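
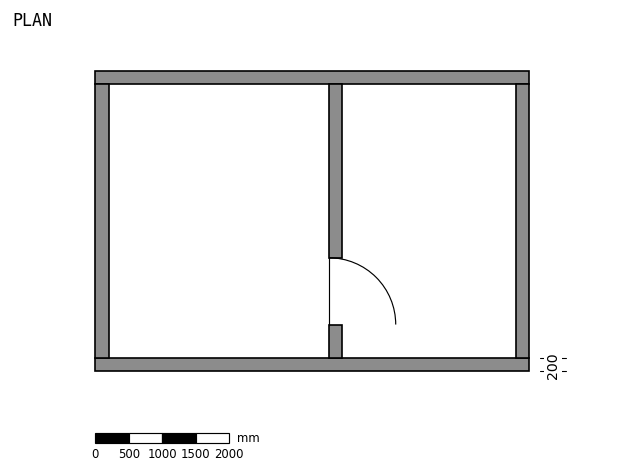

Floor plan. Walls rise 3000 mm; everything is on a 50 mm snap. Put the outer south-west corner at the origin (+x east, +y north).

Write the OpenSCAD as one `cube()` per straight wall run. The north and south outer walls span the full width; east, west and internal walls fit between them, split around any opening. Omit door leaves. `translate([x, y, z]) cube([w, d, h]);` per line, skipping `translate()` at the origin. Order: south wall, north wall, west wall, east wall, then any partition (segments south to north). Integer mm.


cube([6500, 200, 3000]);
translate([0, 4300, 0]) cube([6500, 200, 3000]);
translate([0, 200, 0]) cube([200, 4100, 3000]);
translate([6300, 200, 0]) cube([200, 4100, 3000]);
translate([3500, 200, 0]) cube([200, 500, 3000]);
translate([3500, 1700, 0]) cube([200, 2600, 3000]);


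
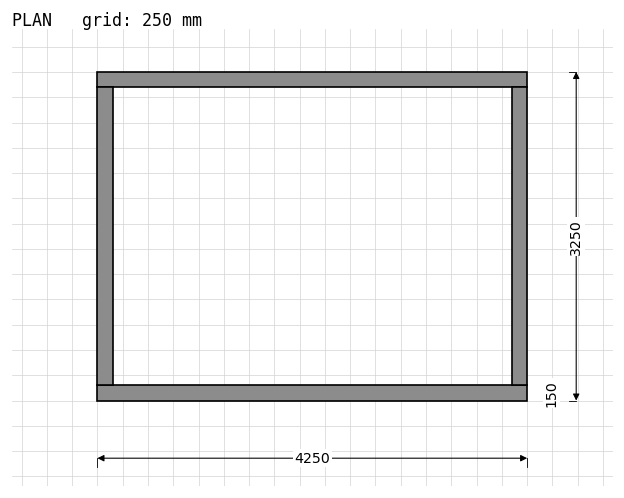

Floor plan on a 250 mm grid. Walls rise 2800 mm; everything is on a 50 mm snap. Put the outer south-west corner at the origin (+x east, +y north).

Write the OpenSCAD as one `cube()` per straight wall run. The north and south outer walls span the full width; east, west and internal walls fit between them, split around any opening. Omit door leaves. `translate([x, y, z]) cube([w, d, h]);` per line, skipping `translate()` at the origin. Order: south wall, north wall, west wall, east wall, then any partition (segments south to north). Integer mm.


cube([4250, 150, 2800]);
translate([0, 3100, 0]) cube([4250, 150, 2800]);
translate([0, 150, 0]) cube([150, 2950, 2800]);
translate([4100, 150, 0]) cube([150, 2950, 2800]);


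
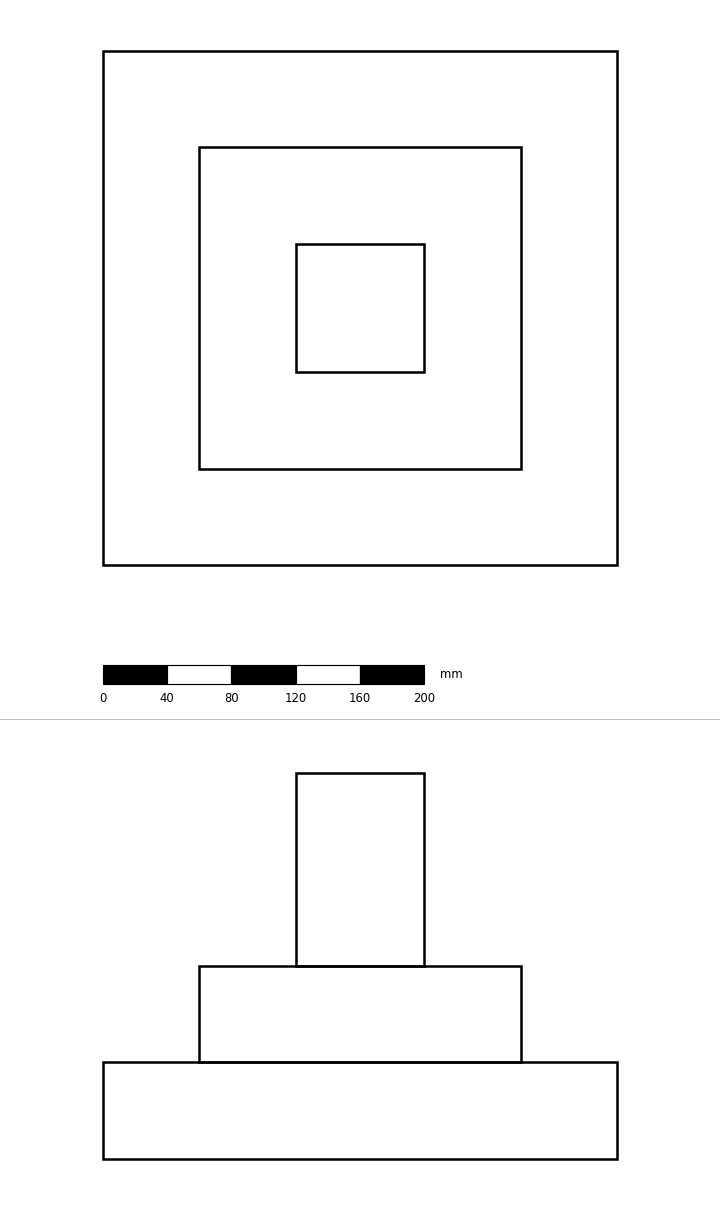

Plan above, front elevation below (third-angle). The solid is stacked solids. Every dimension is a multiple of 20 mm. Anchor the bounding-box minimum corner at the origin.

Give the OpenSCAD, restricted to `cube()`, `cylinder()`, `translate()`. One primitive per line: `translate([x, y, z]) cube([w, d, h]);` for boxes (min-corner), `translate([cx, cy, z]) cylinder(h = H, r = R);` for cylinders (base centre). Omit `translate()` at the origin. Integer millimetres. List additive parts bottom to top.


cube([320, 320, 60]);
translate([60, 60, 60]) cube([200, 200, 60]);
translate([120, 120, 120]) cube([80, 80, 120]);


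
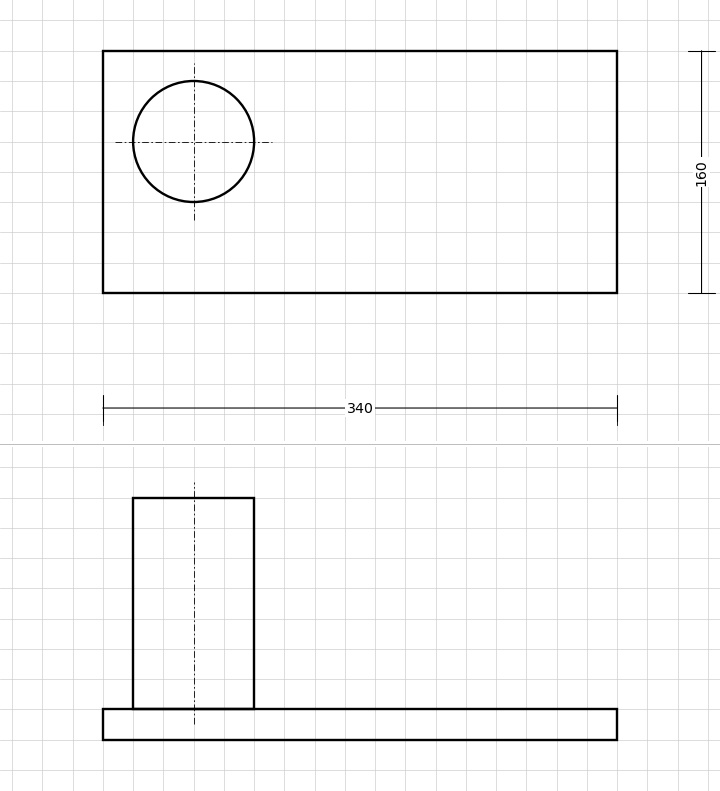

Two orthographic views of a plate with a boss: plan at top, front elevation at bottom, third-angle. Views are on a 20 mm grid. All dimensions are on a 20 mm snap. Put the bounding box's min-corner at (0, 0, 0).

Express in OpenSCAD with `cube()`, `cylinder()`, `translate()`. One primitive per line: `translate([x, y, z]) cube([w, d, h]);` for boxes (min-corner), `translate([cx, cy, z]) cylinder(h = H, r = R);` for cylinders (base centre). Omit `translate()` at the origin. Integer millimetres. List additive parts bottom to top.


cube([340, 160, 20]);
translate([60, 100, 20]) cylinder(h = 140, r = 40);


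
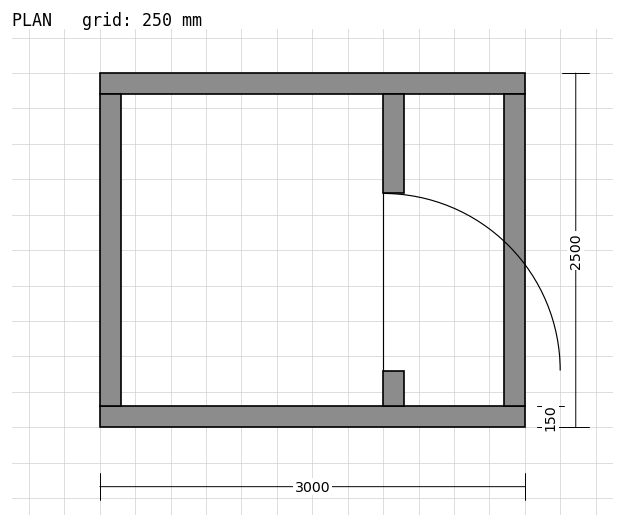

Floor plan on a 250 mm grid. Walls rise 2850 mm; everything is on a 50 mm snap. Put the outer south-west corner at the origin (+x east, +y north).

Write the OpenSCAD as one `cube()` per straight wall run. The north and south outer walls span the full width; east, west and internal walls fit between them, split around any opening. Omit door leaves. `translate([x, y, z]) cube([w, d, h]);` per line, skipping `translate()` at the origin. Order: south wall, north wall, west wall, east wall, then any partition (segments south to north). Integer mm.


cube([3000, 150, 2850]);
translate([0, 2350, 0]) cube([3000, 150, 2850]);
translate([0, 150, 0]) cube([150, 2200, 2850]);
translate([2850, 150, 0]) cube([150, 2200, 2850]);
translate([2000, 150, 0]) cube([150, 250, 2850]);
translate([2000, 1650, 0]) cube([150, 700, 2850]);


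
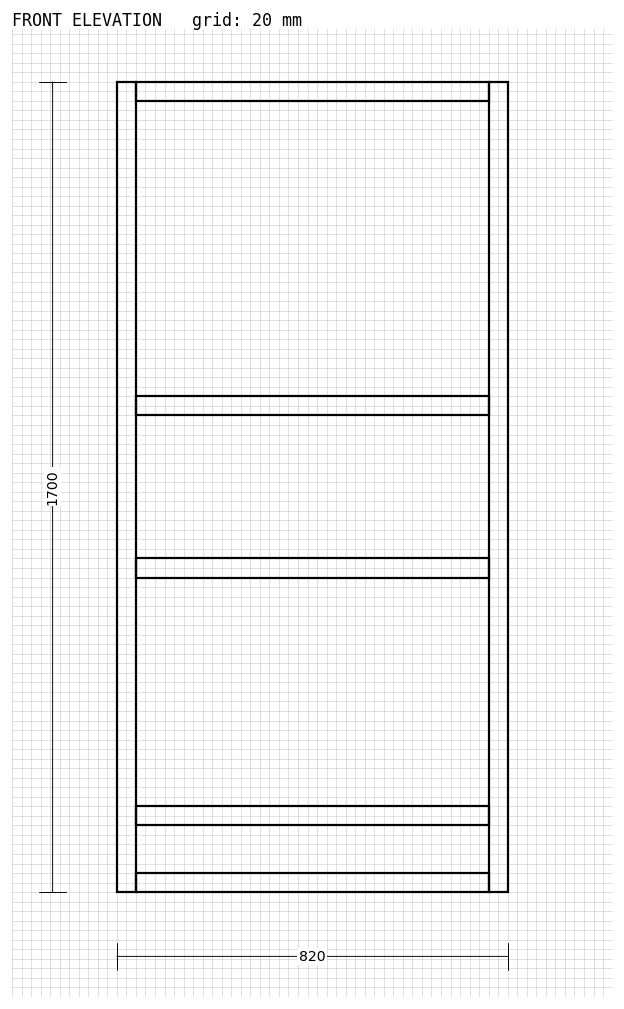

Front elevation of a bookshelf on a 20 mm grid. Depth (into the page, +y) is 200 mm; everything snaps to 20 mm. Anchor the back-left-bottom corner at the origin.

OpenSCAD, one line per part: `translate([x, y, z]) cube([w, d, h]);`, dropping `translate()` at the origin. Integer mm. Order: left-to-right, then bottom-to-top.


cube([40, 200, 1700]);
translate([40, 0, 0]) cube([740, 200, 40]);
translate([40, 0, 140]) cube([740, 200, 40]);
translate([40, 0, 660]) cube([740, 200, 40]);
translate([40, 0, 1000]) cube([740, 200, 40]);
translate([40, 0, 1660]) cube([740, 200, 40]);
translate([780, 0, 0]) cube([40, 200, 1700]);


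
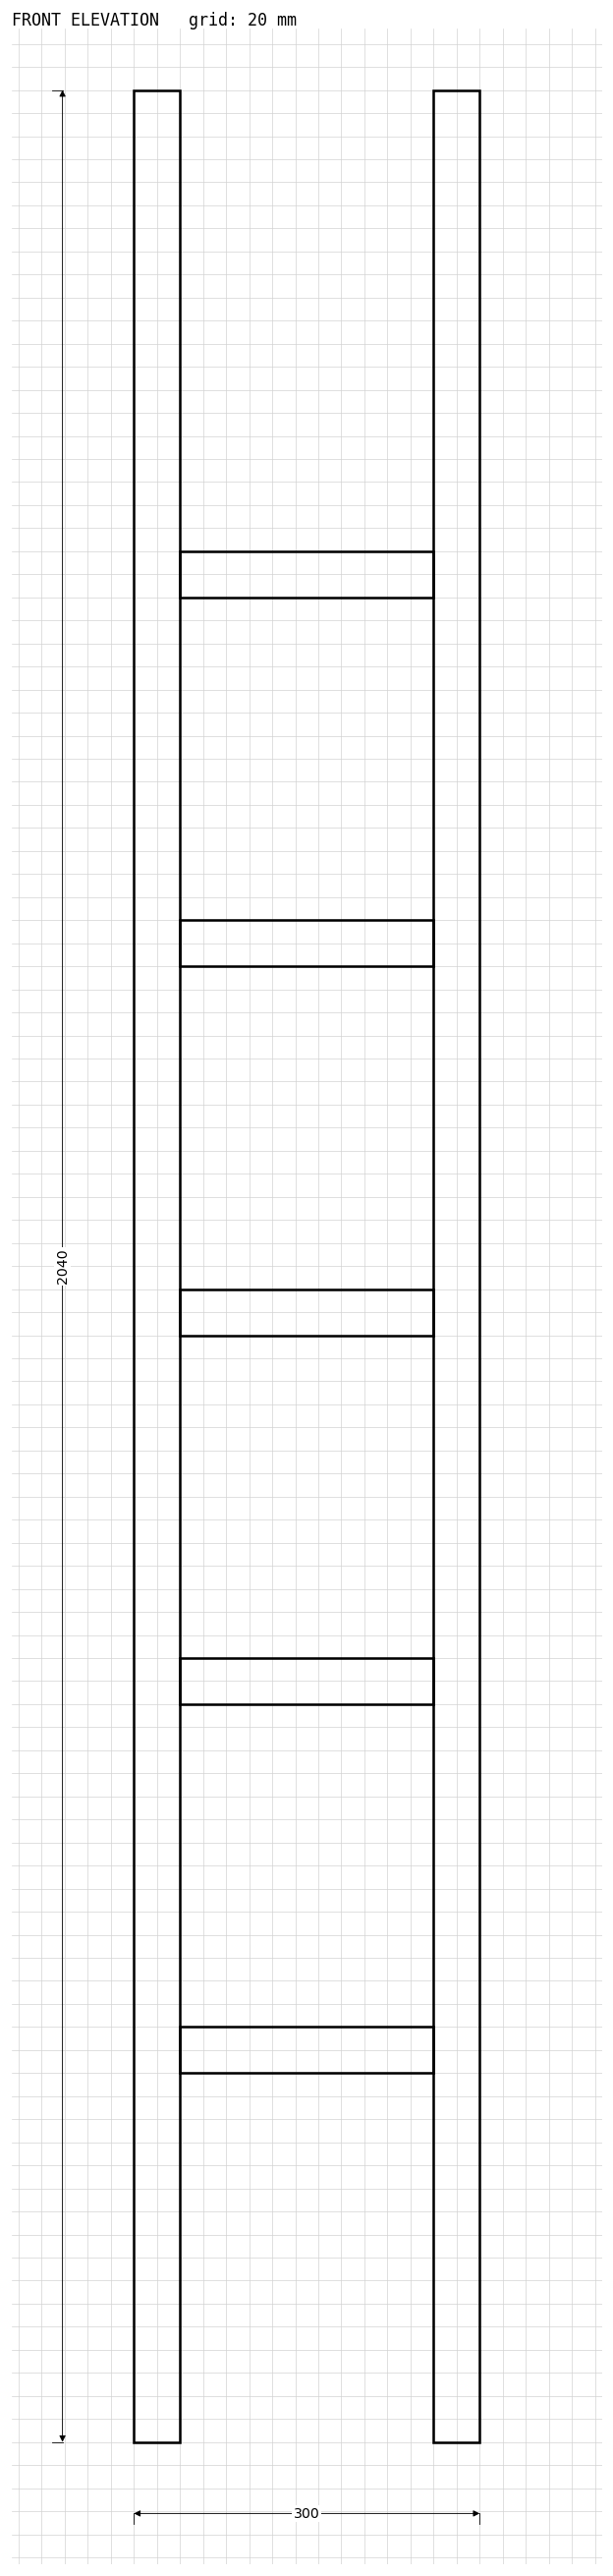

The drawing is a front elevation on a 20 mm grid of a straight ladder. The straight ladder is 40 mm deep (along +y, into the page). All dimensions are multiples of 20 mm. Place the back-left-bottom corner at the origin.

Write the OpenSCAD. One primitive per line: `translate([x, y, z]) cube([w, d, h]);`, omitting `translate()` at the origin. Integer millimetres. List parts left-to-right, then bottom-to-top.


cube([40, 40, 2040]);
translate([40, 0, 320]) cube([220, 40, 40]);
translate([40, 0, 640]) cube([220, 40, 40]);
translate([40, 0, 960]) cube([220, 40, 40]);
translate([40, 0, 1280]) cube([220, 40, 40]);
translate([40, 0, 1600]) cube([220, 40, 40]);
translate([260, 0, 0]) cube([40, 40, 2040]);


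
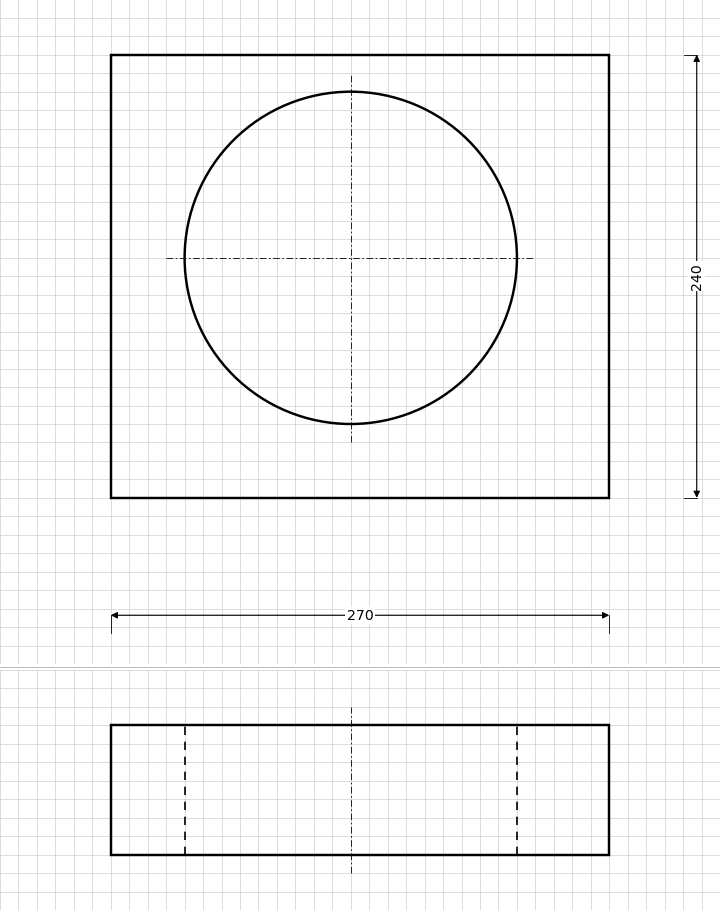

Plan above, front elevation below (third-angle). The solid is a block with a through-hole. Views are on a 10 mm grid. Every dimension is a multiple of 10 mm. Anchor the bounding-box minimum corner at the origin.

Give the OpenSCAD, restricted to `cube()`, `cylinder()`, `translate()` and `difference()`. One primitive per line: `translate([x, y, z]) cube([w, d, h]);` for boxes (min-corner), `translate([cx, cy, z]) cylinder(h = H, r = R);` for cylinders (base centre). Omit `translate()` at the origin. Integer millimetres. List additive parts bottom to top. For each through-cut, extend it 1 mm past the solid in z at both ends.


difference() {
  cube([270, 240, 70]);
  translate([130, 130, -1]) cylinder(h = 72, r = 90);
}


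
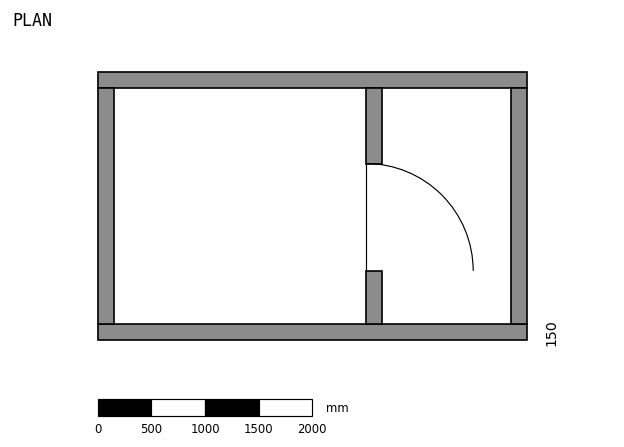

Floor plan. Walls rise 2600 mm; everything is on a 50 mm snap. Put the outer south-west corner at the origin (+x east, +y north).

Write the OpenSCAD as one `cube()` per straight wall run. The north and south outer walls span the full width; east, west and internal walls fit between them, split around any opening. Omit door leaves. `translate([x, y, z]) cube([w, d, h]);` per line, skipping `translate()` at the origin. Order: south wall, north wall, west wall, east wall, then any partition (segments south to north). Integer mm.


cube([4000, 150, 2600]);
translate([0, 2350, 0]) cube([4000, 150, 2600]);
translate([0, 150, 0]) cube([150, 2200, 2600]);
translate([3850, 150, 0]) cube([150, 2200, 2600]);
translate([2500, 150, 0]) cube([150, 500, 2600]);
translate([2500, 1650, 0]) cube([150, 700, 2600]);


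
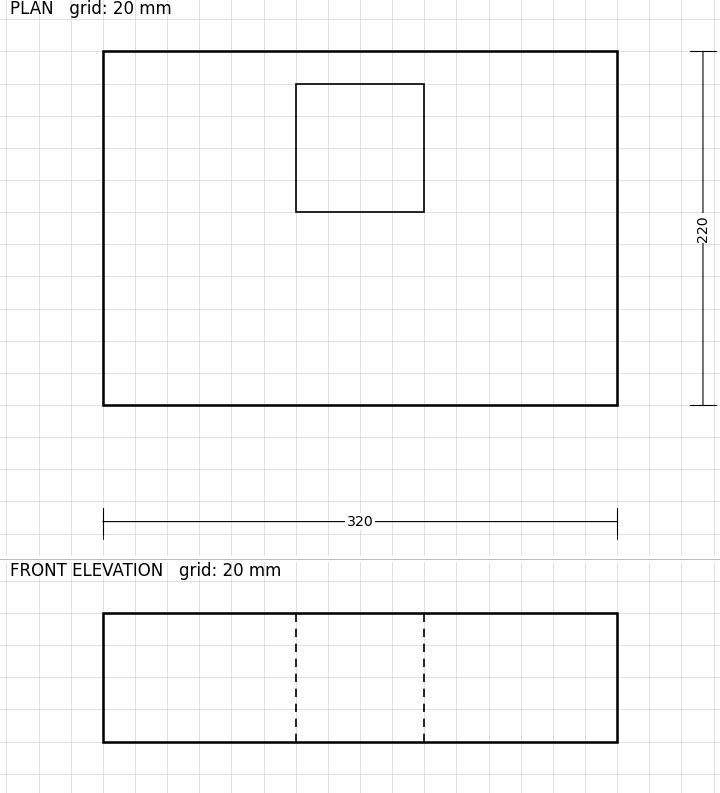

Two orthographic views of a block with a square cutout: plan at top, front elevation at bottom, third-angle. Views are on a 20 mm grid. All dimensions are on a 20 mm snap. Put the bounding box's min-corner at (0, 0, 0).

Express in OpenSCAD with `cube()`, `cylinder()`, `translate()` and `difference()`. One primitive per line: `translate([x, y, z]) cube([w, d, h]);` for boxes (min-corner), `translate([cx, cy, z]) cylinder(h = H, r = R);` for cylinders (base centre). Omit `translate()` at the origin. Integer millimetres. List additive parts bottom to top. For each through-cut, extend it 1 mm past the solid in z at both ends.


difference() {
  cube([320, 220, 80]);
  translate([120, 120, -1]) cube([80, 80, 82]);
}


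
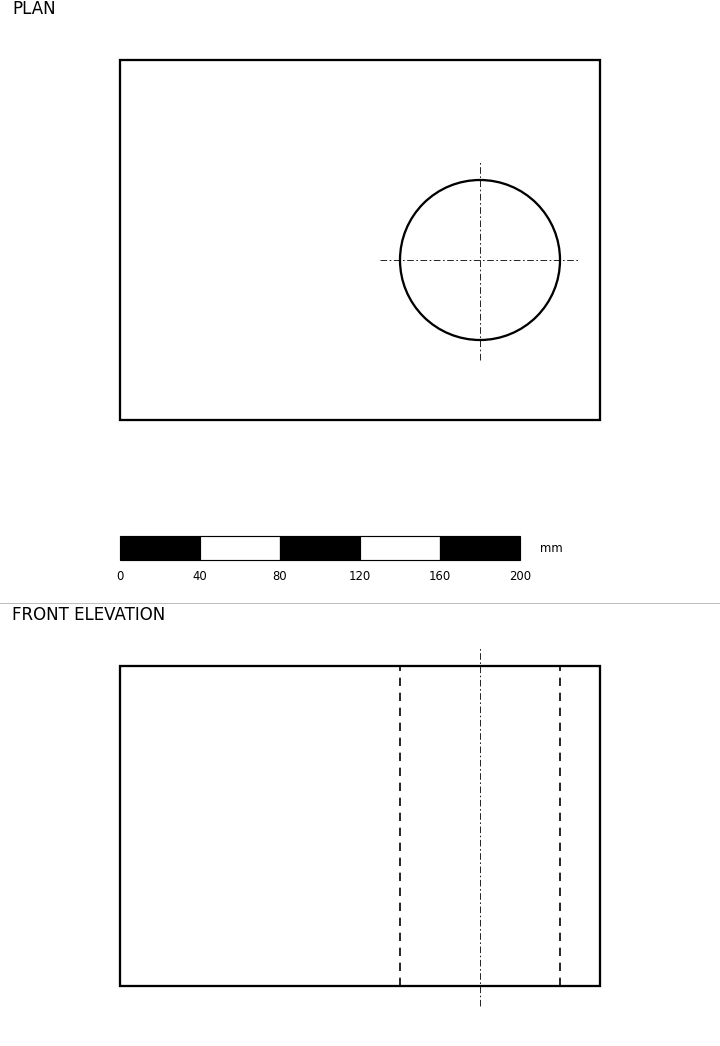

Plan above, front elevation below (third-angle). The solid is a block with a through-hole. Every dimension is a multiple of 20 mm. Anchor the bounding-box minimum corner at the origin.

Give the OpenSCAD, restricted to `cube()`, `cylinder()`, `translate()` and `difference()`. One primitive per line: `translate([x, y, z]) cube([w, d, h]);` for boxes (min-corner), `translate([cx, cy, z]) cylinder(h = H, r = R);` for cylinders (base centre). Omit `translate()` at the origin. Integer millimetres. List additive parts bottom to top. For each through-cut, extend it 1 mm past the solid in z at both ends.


difference() {
  cube([240, 180, 160]);
  translate([180, 80, -1]) cylinder(h = 162, r = 40);
}


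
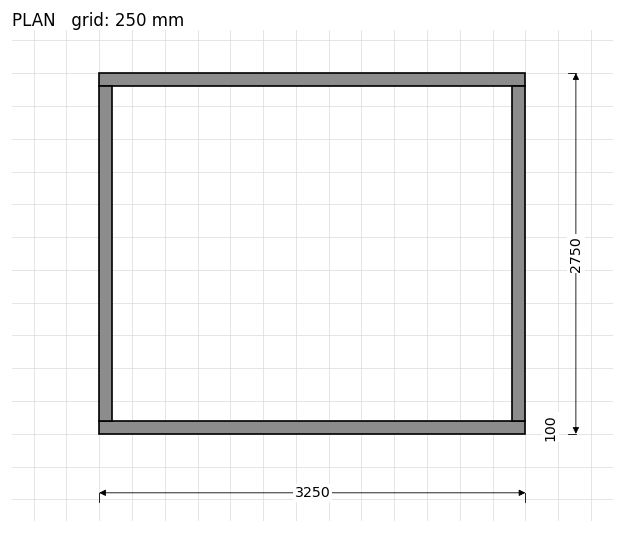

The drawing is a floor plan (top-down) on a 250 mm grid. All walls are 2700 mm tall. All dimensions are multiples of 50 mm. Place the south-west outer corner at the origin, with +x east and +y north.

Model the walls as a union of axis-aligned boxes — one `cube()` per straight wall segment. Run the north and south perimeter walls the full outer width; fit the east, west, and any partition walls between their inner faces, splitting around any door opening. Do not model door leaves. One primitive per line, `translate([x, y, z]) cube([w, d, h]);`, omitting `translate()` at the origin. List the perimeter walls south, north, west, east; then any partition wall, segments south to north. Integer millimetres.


cube([3250, 100, 2700]);
translate([0, 2650, 0]) cube([3250, 100, 2700]);
translate([0, 100, 0]) cube([100, 2550, 2700]);
translate([3150, 100, 0]) cube([100, 2550, 2700]);


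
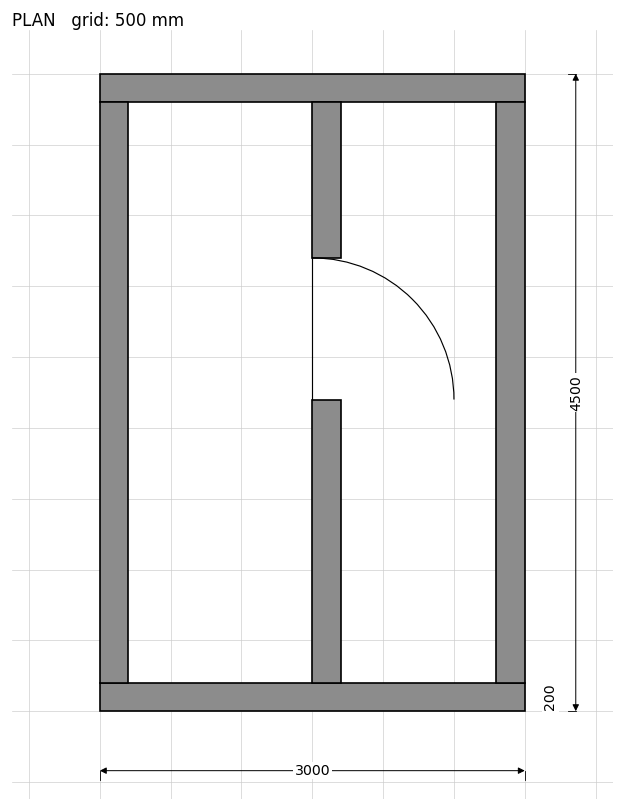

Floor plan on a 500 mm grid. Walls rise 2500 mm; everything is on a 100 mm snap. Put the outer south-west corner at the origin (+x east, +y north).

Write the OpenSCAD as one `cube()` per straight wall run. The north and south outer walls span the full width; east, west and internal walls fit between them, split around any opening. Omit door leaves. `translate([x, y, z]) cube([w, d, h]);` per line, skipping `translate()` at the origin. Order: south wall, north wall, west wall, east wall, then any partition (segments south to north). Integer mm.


cube([3000, 200, 2500]);
translate([0, 4300, 0]) cube([3000, 200, 2500]);
translate([0, 200, 0]) cube([200, 4100, 2500]);
translate([2800, 200, 0]) cube([200, 4100, 2500]);
translate([1500, 200, 0]) cube([200, 2000, 2500]);
translate([1500, 3200, 0]) cube([200, 1100, 2500]);


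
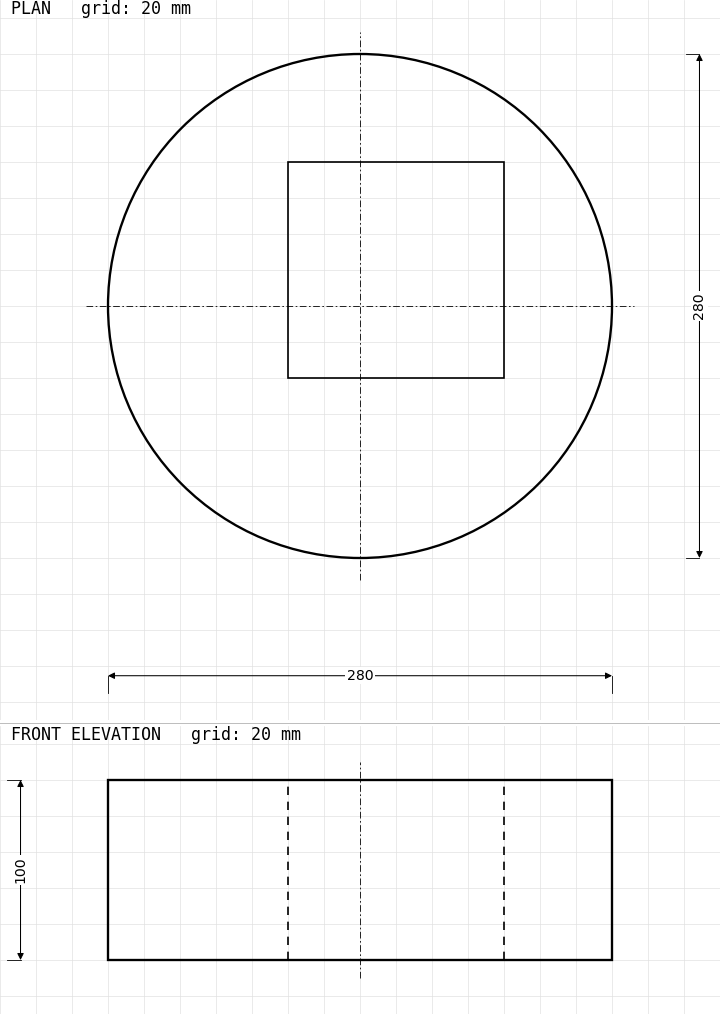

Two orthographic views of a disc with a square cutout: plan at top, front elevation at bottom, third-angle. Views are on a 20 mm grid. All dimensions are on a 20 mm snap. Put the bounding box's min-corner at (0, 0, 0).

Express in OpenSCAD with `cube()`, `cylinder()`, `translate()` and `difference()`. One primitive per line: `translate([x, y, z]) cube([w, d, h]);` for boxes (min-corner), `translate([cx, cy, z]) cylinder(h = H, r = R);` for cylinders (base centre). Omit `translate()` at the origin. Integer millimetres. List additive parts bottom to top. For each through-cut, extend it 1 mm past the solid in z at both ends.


difference() {
  translate([140, 140, 0]) cylinder(h = 100, r = 140);
  translate([100, 100, -1]) cube([120, 120, 102]);
}


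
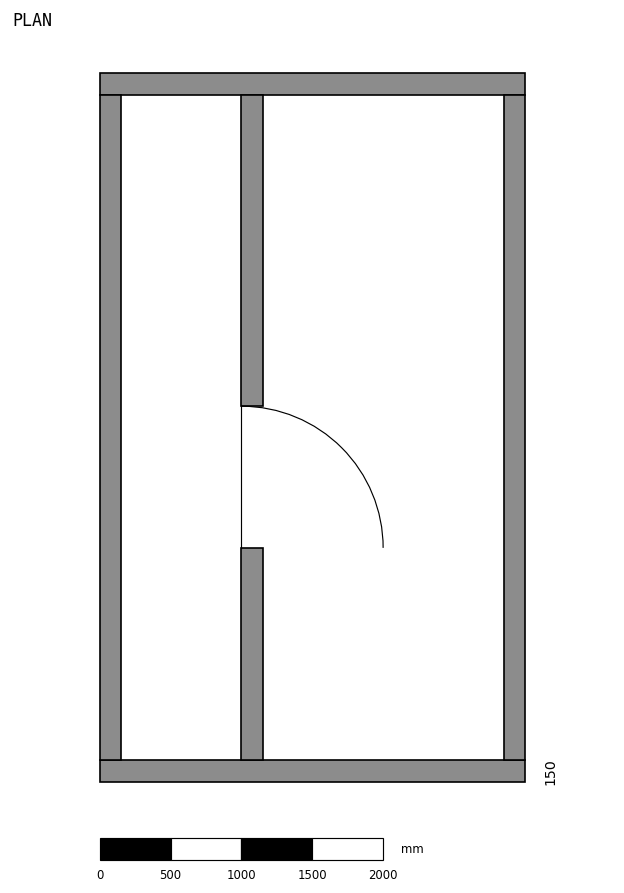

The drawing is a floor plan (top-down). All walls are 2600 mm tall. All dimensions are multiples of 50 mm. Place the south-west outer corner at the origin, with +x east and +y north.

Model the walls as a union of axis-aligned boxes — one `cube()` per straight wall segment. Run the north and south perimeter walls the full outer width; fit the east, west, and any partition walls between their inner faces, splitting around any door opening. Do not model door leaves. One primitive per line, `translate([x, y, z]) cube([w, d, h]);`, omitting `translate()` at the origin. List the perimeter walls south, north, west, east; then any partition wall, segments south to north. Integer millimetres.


cube([3000, 150, 2600]);
translate([0, 4850, 0]) cube([3000, 150, 2600]);
translate([0, 150, 0]) cube([150, 4700, 2600]);
translate([2850, 150, 0]) cube([150, 4700, 2600]);
translate([1000, 150, 0]) cube([150, 1500, 2600]);
translate([1000, 2650, 0]) cube([150, 2200, 2600]);


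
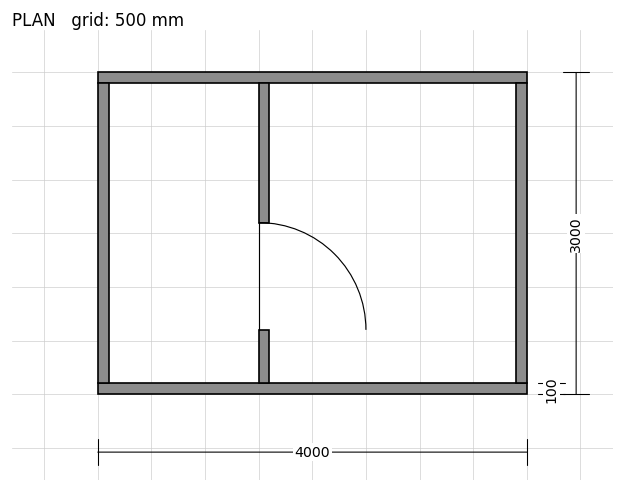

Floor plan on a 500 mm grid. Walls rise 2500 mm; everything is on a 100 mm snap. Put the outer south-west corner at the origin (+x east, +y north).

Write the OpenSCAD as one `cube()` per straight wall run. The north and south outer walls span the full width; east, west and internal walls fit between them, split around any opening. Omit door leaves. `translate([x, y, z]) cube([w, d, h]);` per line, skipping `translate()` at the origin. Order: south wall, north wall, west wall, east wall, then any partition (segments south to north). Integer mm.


cube([4000, 100, 2500]);
translate([0, 2900, 0]) cube([4000, 100, 2500]);
translate([0, 100, 0]) cube([100, 2800, 2500]);
translate([3900, 100, 0]) cube([100, 2800, 2500]);
translate([1500, 100, 0]) cube([100, 500, 2500]);
translate([1500, 1600, 0]) cube([100, 1300, 2500]);


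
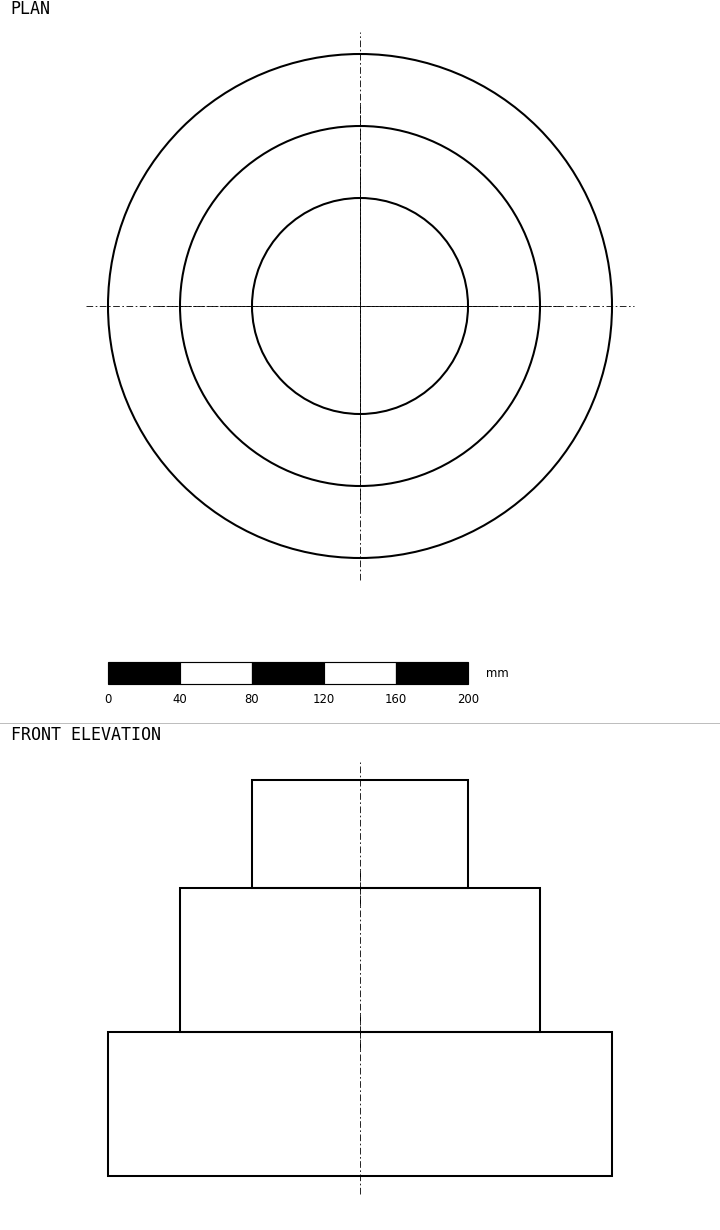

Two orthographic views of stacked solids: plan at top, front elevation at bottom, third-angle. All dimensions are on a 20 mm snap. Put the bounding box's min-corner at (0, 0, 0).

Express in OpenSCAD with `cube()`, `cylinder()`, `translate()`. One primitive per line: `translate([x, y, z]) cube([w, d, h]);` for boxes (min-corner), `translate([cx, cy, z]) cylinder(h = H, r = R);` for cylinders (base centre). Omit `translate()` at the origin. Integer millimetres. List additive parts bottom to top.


translate([140, 140, 0]) cylinder(h = 80, r = 140);
translate([140, 140, 80]) cylinder(h = 80, r = 100);
translate([140, 140, 160]) cylinder(h = 60, r = 60);


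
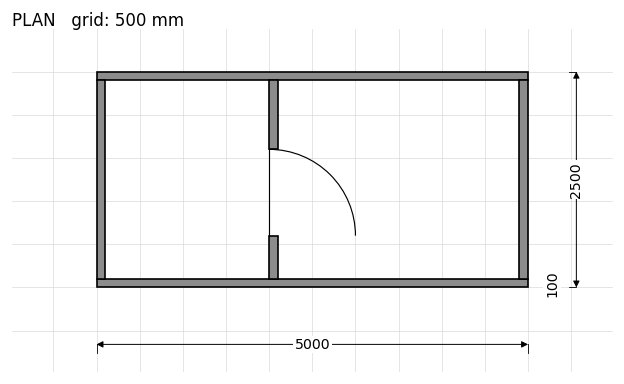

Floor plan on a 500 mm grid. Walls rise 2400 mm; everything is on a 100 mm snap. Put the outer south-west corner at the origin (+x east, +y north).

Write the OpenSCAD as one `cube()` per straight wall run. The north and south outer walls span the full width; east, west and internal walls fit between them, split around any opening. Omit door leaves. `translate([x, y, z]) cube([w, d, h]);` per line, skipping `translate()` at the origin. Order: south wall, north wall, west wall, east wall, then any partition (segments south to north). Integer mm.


cube([5000, 100, 2400]);
translate([0, 2400, 0]) cube([5000, 100, 2400]);
translate([0, 100, 0]) cube([100, 2300, 2400]);
translate([4900, 100, 0]) cube([100, 2300, 2400]);
translate([2000, 100, 0]) cube([100, 500, 2400]);
translate([2000, 1600, 0]) cube([100, 800, 2400]);


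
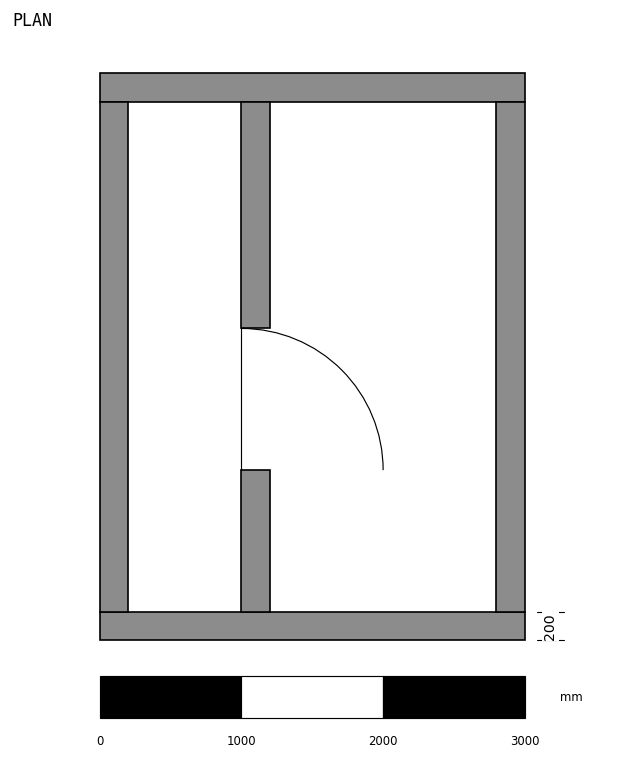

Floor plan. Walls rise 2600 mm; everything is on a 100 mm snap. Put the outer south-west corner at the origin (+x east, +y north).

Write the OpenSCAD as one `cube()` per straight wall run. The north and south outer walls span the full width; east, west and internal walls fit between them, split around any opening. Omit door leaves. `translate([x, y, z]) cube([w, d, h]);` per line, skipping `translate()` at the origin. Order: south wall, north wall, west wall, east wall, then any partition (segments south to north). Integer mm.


cube([3000, 200, 2600]);
translate([0, 3800, 0]) cube([3000, 200, 2600]);
translate([0, 200, 0]) cube([200, 3600, 2600]);
translate([2800, 200, 0]) cube([200, 3600, 2600]);
translate([1000, 200, 0]) cube([200, 1000, 2600]);
translate([1000, 2200, 0]) cube([200, 1600, 2600]);


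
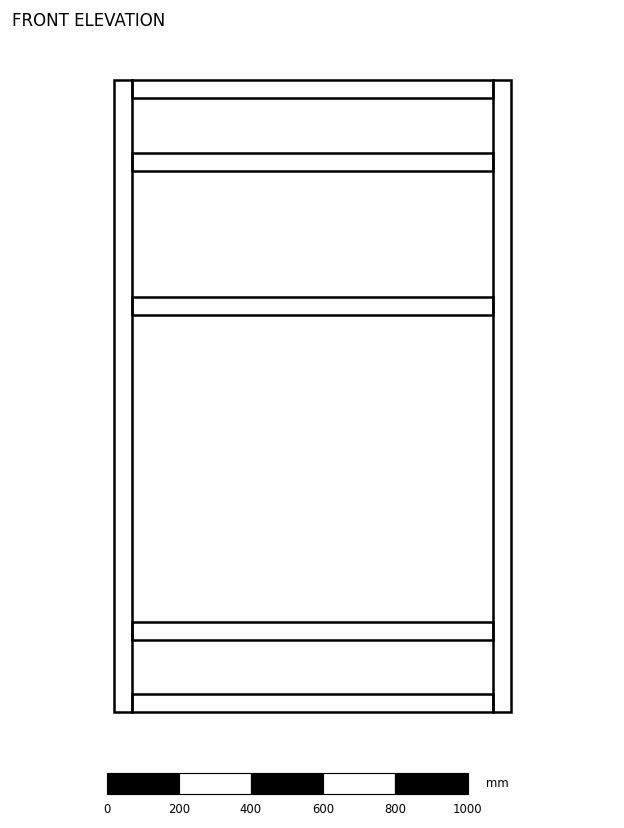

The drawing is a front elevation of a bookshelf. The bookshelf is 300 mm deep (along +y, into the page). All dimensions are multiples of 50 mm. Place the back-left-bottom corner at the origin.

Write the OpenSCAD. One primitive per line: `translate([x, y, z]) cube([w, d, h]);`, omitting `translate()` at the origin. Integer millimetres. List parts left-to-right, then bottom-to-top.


cube([50, 300, 1750]);
translate([50, 0, 0]) cube([1000, 300, 50]);
translate([50, 0, 200]) cube([1000, 300, 50]);
translate([50, 0, 1100]) cube([1000, 300, 50]);
translate([50, 0, 1500]) cube([1000, 300, 50]);
translate([50, 0, 1700]) cube([1000, 300, 50]);
translate([1050, 0, 0]) cube([50, 300, 1750]);


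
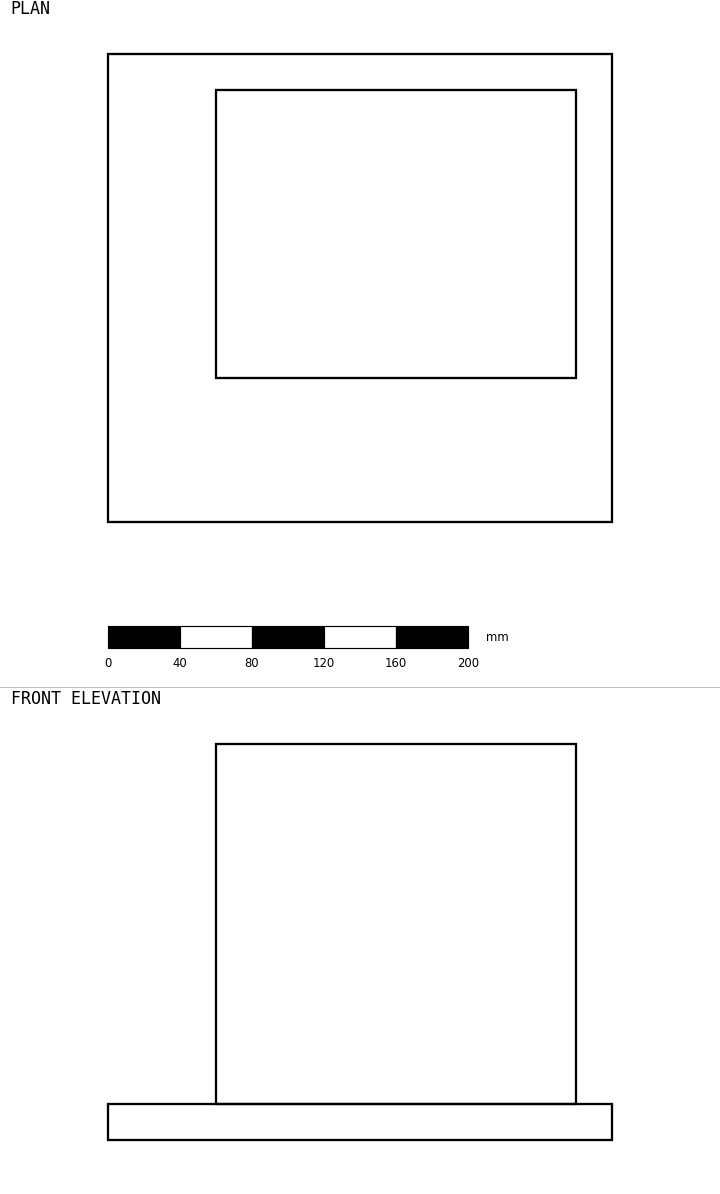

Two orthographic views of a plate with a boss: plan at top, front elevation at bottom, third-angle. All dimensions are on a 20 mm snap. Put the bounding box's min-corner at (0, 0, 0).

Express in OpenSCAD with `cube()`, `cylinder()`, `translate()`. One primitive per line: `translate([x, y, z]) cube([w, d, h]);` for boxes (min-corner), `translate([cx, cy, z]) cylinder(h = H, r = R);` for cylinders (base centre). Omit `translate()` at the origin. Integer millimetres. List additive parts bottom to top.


cube([280, 260, 20]);
translate([60, 80, 20]) cube([200, 160, 200]);


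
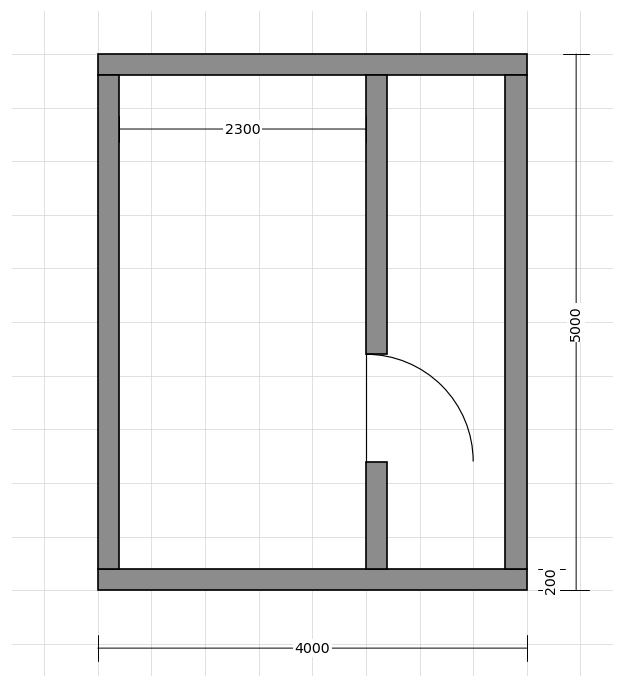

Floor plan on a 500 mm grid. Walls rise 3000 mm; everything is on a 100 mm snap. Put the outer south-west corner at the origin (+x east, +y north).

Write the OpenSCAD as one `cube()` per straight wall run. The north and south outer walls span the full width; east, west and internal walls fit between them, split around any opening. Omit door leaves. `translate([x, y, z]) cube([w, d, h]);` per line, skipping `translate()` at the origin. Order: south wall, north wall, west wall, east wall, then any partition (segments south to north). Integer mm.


cube([4000, 200, 3000]);
translate([0, 4800, 0]) cube([4000, 200, 3000]);
translate([0, 200, 0]) cube([200, 4600, 3000]);
translate([3800, 200, 0]) cube([200, 4600, 3000]);
translate([2500, 200, 0]) cube([200, 1000, 3000]);
translate([2500, 2200, 0]) cube([200, 2600, 3000]);


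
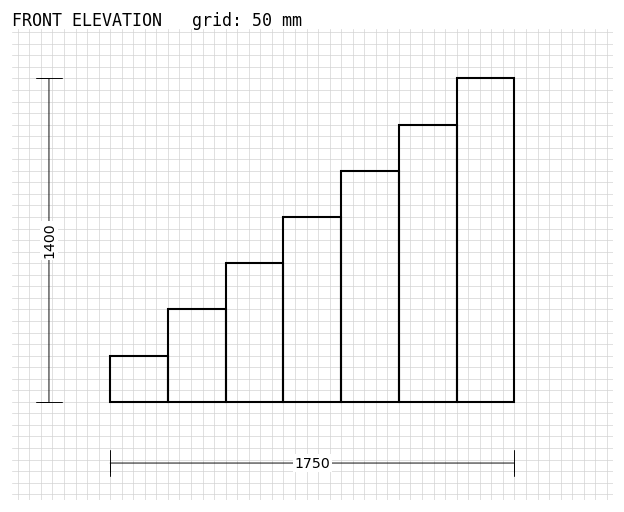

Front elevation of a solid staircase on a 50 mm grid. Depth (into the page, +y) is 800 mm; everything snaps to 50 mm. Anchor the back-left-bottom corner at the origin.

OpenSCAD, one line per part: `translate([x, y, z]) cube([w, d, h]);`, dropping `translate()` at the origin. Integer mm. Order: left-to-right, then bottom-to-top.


cube([250, 800, 200]);
translate([250, 0, 0]) cube([250, 800, 400]);
translate([500, 0, 0]) cube([250, 800, 600]);
translate([750, 0, 0]) cube([250, 800, 800]);
translate([1000, 0, 0]) cube([250, 800, 1000]);
translate([1250, 0, 0]) cube([250, 800, 1200]);
translate([1500, 0, 0]) cube([250, 800, 1400]);


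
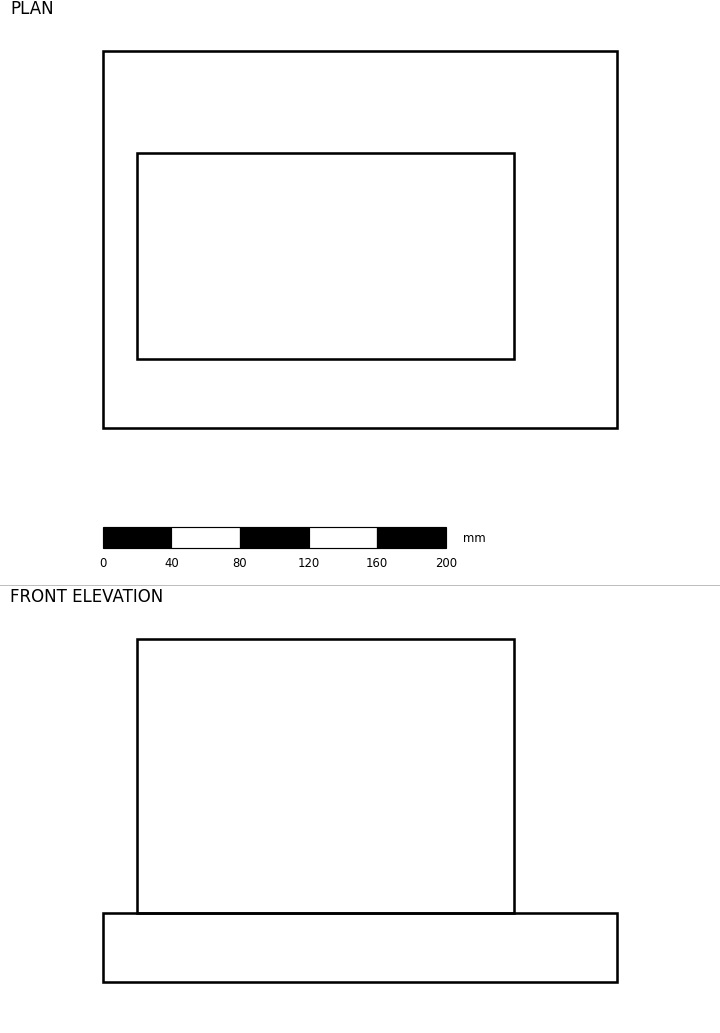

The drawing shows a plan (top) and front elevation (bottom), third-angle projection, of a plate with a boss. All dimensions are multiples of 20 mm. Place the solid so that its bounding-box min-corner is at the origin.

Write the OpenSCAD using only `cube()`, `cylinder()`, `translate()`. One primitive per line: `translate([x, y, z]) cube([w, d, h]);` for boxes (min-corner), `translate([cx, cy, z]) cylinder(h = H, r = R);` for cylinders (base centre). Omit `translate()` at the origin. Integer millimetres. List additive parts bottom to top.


cube([300, 220, 40]);
translate([20, 40, 40]) cube([220, 120, 160]);


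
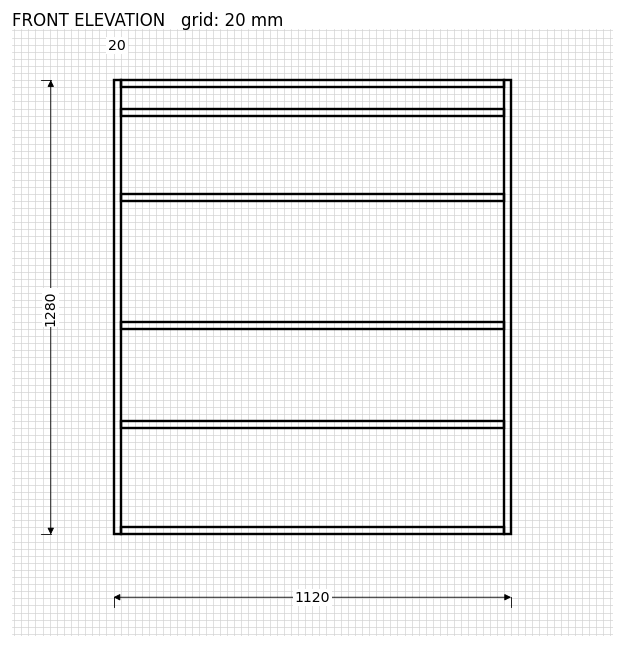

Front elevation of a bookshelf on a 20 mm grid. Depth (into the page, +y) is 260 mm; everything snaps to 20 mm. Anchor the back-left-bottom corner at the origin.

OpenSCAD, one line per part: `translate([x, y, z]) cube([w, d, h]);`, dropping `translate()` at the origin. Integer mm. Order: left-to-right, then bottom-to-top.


cube([20, 260, 1280]);
translate([20, 0, 0]) cube([1080, 260, 20]);
translate([20, 0, 300]) cube([1080, 260, 20]);
translate([20, 0, 580]) cube([1080, 260, 20]);
translate([20, 0, 940]) cube([1080, 260, 20]);
translate([20, 0, 1180]) cube([1080, 260, 20]);
translate([20, 0, 1260]) cube([1080, 260, 20]);
translate([1100, 0, 0]) cube([20, 260, 1280]);


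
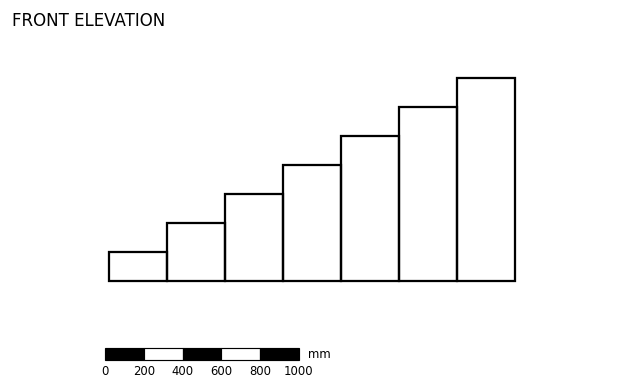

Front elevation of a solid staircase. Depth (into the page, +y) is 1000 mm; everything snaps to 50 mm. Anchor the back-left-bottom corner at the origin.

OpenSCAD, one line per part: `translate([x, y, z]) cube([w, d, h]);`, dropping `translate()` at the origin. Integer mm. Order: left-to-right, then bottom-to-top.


cube([300, 1000, 150]);
translate([300, 0, 0]) cube([300, 1000, 300]);
translate([600, 0, 0]) cube([300, 1000, 450]);
translate([900, 0, 0]) cube([300, 1000, 600]);
translate([1200, 0, 0]) cube([300, 1000, 750]);
translate([1500, 0, 0]) cube([300, 1000, 900]);
translate([1800, 0, 0]) cube([300, 1000, 1050]);


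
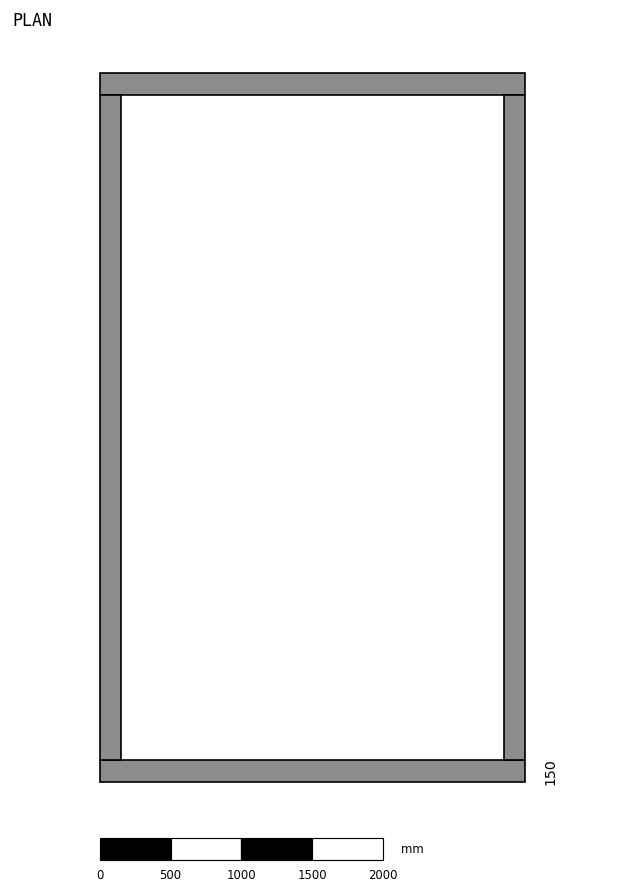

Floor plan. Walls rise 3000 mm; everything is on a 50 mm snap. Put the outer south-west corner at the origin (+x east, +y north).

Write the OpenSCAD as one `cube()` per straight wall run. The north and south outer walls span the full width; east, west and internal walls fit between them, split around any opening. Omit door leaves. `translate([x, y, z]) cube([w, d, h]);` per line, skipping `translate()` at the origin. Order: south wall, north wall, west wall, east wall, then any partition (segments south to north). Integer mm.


cube([3000, 150, 3000]);
translate([0, 4850, 0]) cube([3000, 150, 3000]);
translate([0, 150, 0]) cube([150, 4700, 3000]);
translate([2850, 150, 0]) cube([150, 4700, 3000]);


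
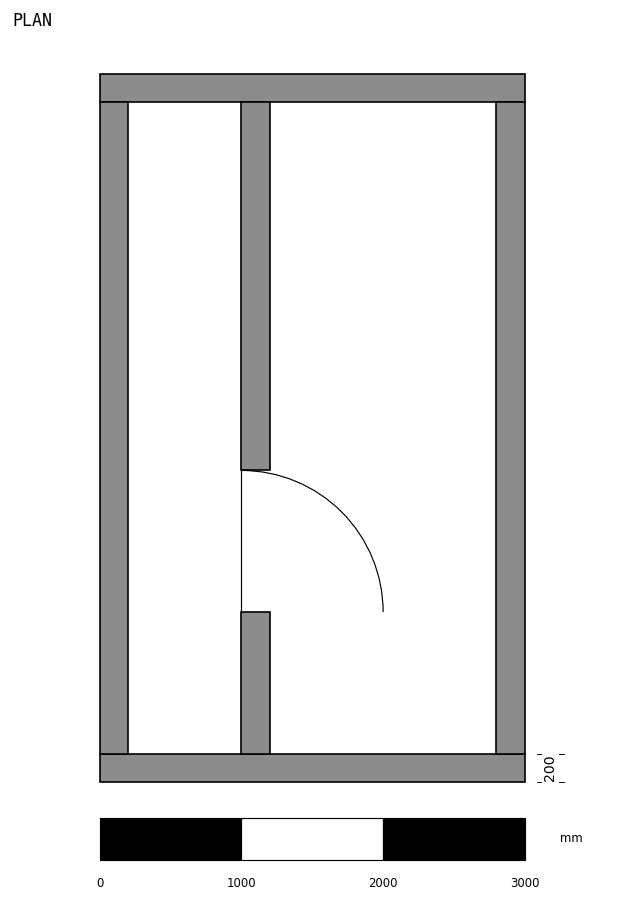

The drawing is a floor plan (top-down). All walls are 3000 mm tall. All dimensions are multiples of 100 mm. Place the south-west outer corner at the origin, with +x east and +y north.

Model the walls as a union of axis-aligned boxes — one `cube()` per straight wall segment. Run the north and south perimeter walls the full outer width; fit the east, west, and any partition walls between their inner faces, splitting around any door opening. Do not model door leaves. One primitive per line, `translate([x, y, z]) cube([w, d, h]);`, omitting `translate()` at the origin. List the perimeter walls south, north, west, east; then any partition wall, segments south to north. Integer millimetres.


cube([3000, 200, 3000]);
translate([0, 4800, 0]) cube([3000, 200, 3000]);
translate([0, 200, 0]) cube([200, 4600, 3000]);
translate([2800, 200, 0]) cube([200, 4600, 3000]);
translate([1000, 200, 0]) cube([200, 1000, 3000]);
translate([1000, 2200, 0]) cube([200, 2600, 3000]);


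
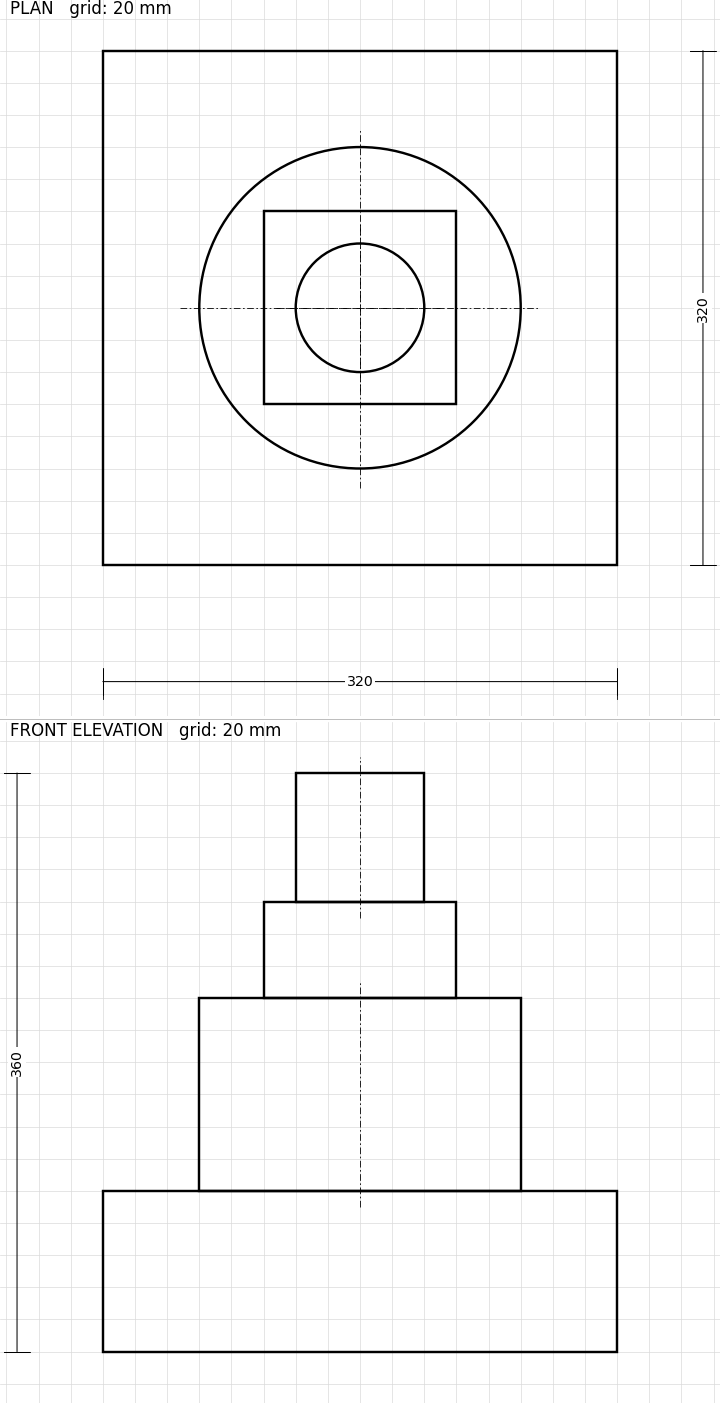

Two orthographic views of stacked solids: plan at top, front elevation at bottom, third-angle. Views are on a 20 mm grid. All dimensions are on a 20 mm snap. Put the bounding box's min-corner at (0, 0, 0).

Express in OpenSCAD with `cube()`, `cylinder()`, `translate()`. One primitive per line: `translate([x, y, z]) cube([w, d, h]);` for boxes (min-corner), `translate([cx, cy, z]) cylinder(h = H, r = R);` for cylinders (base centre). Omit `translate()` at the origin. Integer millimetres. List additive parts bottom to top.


cube([320, 320, 100]);
translate([160, 160, 100]) cylinder(h = 120, r = 100);
translate([100, 100, 220]) cube([120, 120, 60]);
translate([160, 160, 280]) cylinder(h = 80, r = 40);


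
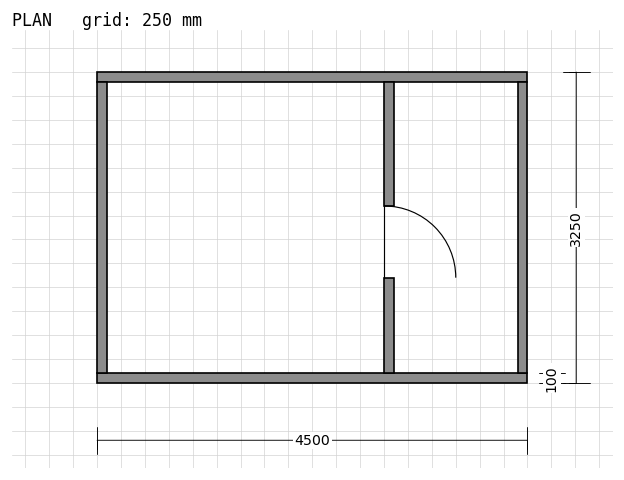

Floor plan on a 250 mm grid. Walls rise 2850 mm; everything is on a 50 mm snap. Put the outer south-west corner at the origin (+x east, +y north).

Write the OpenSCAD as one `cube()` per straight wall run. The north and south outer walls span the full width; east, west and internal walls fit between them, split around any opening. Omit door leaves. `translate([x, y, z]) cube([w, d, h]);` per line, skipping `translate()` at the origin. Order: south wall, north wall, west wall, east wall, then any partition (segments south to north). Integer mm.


cube([4500, 100, 2850]);
translate([0, 3150, 0]) cube([4500, 100, 2850]);
translate([0, 100, 0]) cube([100, 3050, 2850]);
translate([4400, 100, 0]) cube([100, 3050, 2850]);
translate([3000, 100, 0]) cube([100, 1000, 2850]);
translate([3000, 1850, 0]) cube([100, 1300, 2850]);


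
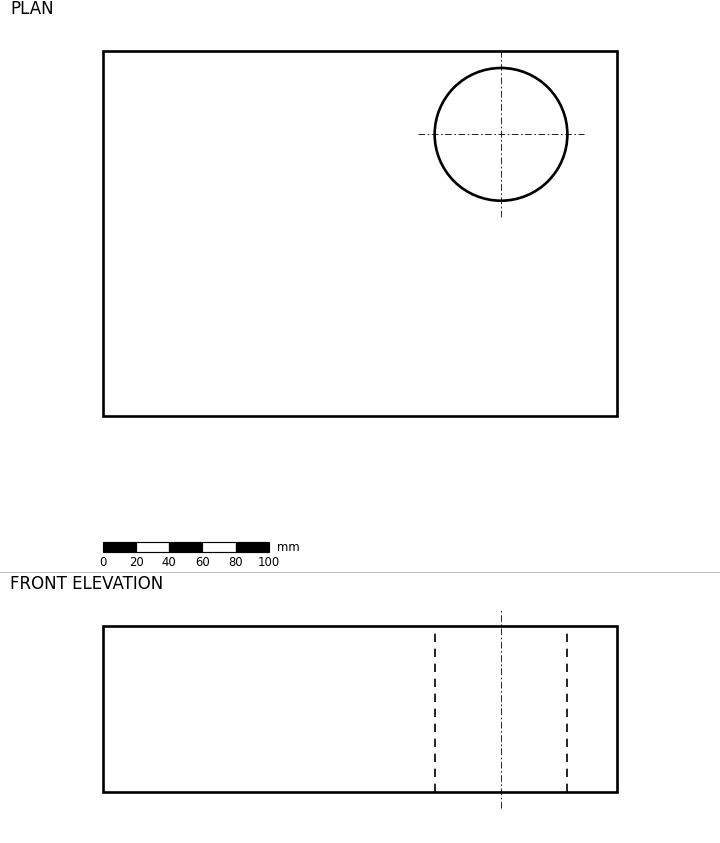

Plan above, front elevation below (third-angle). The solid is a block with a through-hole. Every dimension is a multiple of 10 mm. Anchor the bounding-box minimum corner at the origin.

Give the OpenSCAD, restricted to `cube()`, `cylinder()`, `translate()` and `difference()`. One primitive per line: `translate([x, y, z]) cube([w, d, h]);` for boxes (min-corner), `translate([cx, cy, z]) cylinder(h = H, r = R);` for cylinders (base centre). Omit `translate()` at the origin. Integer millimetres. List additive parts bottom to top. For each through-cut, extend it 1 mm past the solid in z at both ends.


difference() {
  cube([310, 220, 100]);
  translate([240, 170, -1]) cylinder(h = 102, r = 40);
}


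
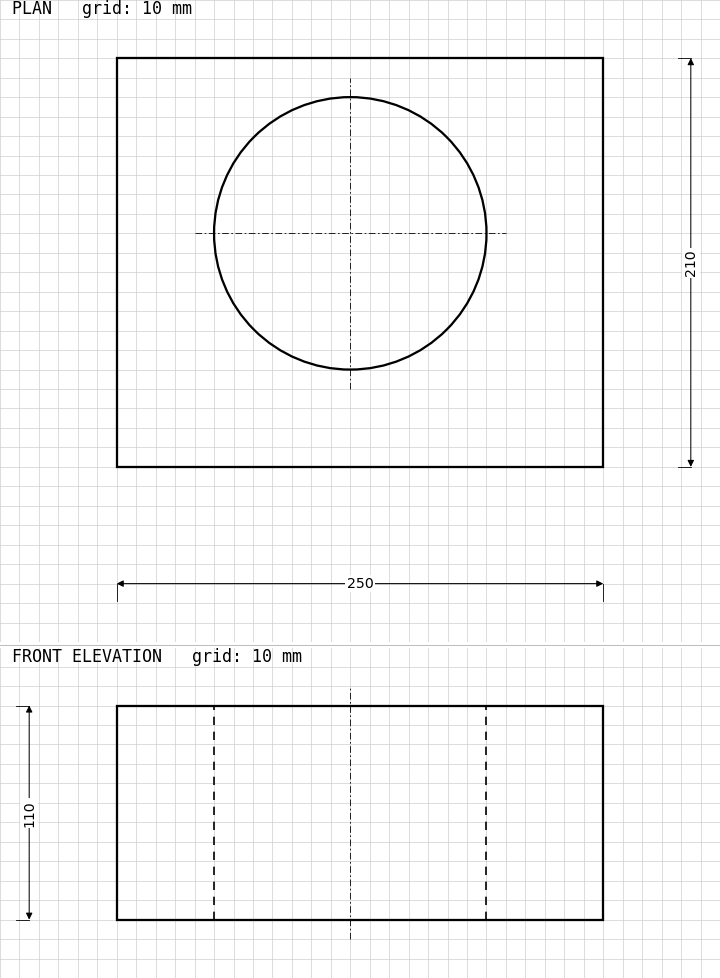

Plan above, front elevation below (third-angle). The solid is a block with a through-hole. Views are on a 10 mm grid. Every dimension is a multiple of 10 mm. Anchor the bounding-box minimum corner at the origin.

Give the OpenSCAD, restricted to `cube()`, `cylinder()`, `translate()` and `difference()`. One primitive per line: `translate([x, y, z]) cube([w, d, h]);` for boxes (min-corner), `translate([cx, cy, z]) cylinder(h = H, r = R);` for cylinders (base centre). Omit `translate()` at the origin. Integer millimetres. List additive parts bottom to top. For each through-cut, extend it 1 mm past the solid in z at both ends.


difference() {
  cube([250, 210, 110]);
  translate([120, 120, -1]) cylinder(h = 112, r = 70);
}


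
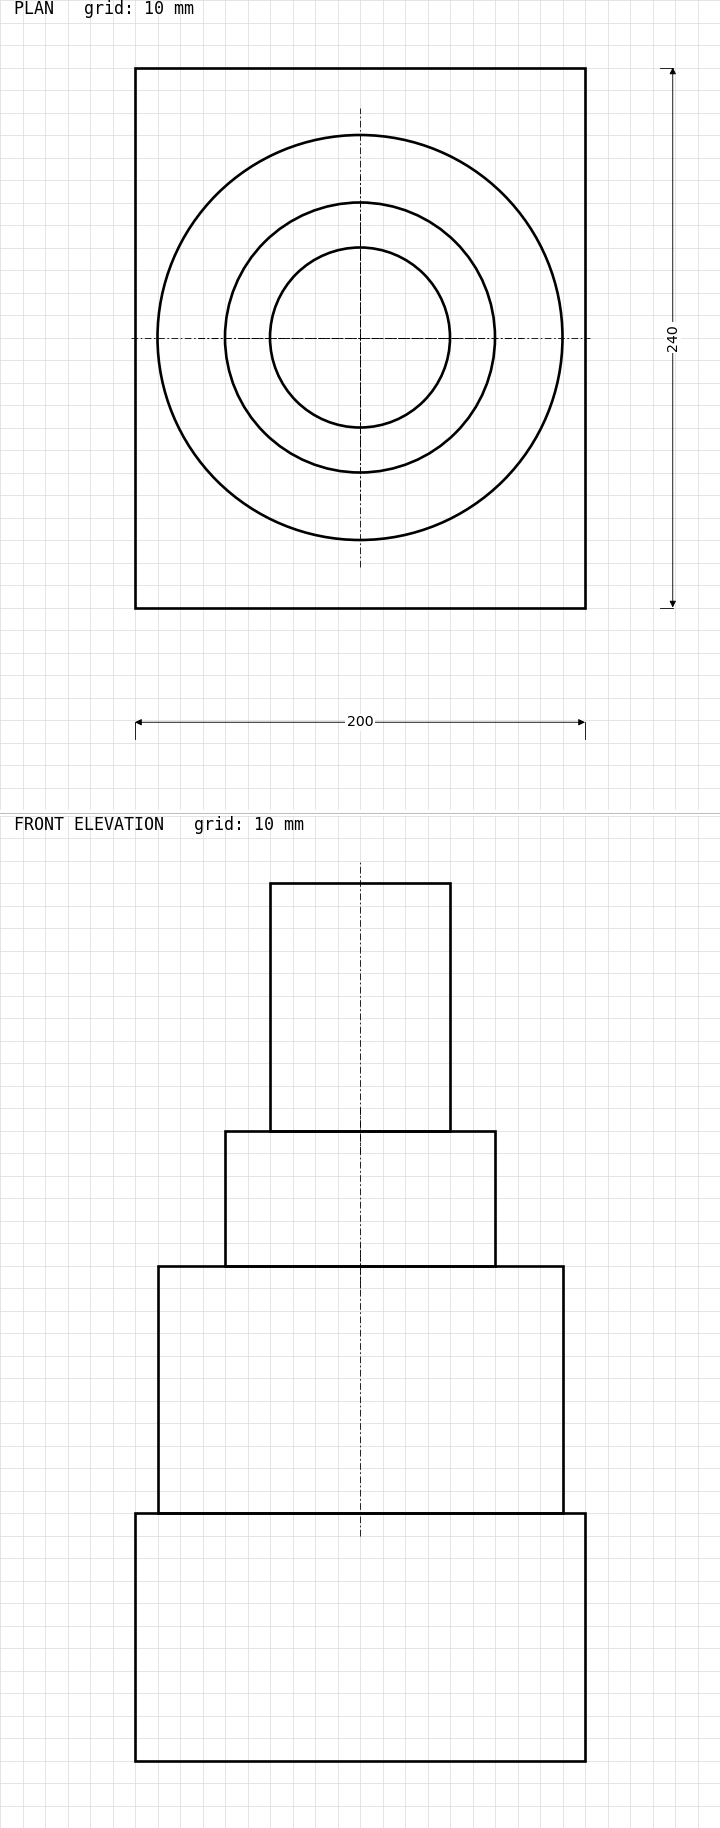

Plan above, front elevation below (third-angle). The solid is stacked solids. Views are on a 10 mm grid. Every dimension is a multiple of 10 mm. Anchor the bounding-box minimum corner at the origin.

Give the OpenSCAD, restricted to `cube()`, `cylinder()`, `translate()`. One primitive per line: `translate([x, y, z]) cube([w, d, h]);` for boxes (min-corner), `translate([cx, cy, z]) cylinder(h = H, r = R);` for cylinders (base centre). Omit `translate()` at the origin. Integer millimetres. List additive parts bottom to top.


cube([200, 240, 110]);
translate([100, 120, 110]) cylinder(h = 110, r = 90);
translate([100, 120, 220]) cylinder(h = 60, r = 60);
translate([100, 120, 280]) cylinder(h = 110, r = 40);


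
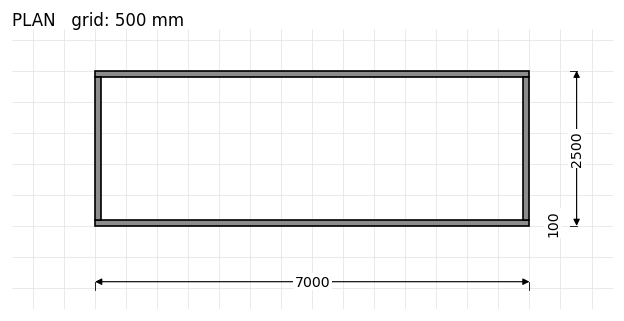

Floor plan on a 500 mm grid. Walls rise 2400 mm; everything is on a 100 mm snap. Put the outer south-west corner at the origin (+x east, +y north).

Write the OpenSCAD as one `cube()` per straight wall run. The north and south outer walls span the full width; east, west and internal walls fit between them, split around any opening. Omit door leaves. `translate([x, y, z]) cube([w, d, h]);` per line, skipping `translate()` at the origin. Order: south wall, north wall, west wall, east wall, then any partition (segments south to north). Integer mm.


cube([7000, 100, 2400]);
translate([0, 2400, 0]) cube([7000, 100, 2400]);
translate([0, 100, 0]) cube([100, 2300, 2400]);
translate([6900, 100, 0]) cube([100, 2300, 2400]);


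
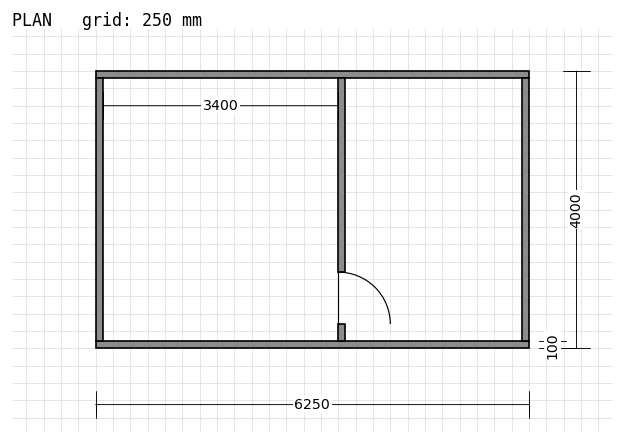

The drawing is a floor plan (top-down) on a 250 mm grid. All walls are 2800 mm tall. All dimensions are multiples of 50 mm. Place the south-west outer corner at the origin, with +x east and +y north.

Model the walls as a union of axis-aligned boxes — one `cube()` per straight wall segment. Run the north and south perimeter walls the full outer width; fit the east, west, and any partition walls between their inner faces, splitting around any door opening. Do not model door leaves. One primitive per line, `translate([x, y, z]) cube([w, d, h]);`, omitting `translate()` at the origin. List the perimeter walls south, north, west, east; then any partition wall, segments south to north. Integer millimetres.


cube([6250, 100, 2800]);
translate([0, 3900, 0]) cube([6250, 100, 2800]);
translate([0, 100, 0]) cube([100, 3800, 2800]);
translate([6150, 100, 0]) cube([100, 3800, 2800]);
translate([3500, 100, 0]) cube([100, 250, 2800]);
translate([3500, 1100, 0]) cube([100, 2800, 2800]);


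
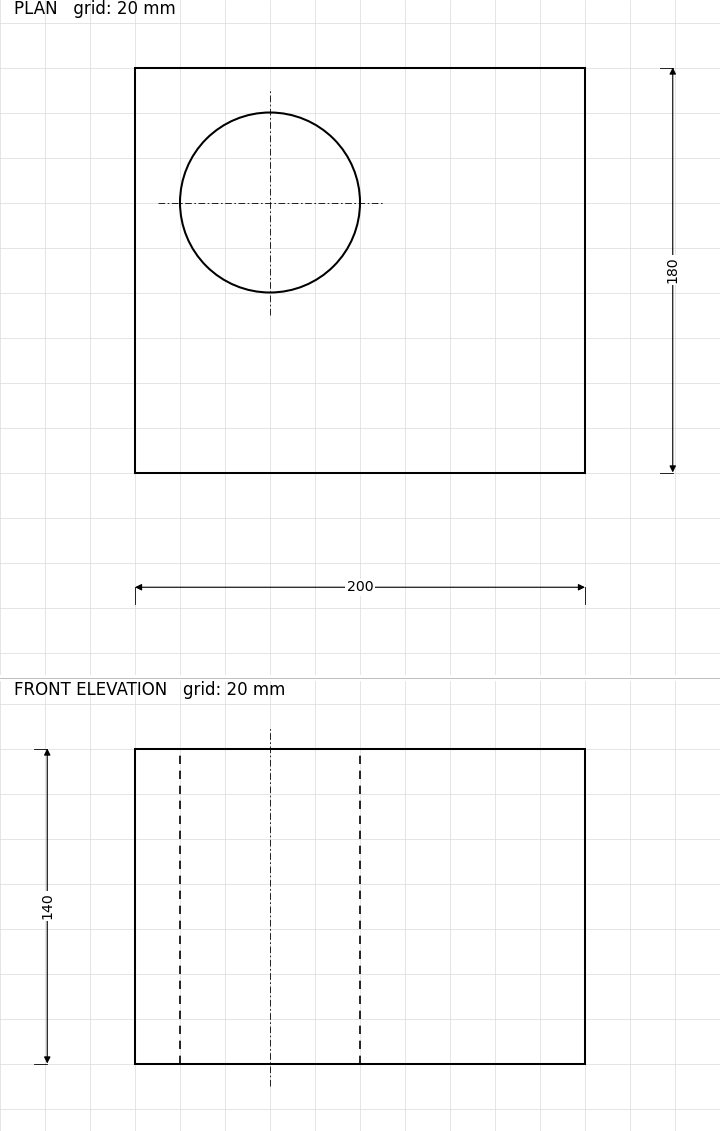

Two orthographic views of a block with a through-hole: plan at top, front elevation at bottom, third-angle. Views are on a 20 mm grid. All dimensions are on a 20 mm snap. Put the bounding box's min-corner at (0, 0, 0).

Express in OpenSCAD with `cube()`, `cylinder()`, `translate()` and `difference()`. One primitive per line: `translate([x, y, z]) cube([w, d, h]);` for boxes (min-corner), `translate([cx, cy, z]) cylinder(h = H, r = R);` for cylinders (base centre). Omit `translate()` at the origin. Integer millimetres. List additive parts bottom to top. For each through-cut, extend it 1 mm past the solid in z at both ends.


difference() {
  cube([200, 180, 140]);
  translate([60, 120, -1]) cylinder(h = 142, r = 40);
}


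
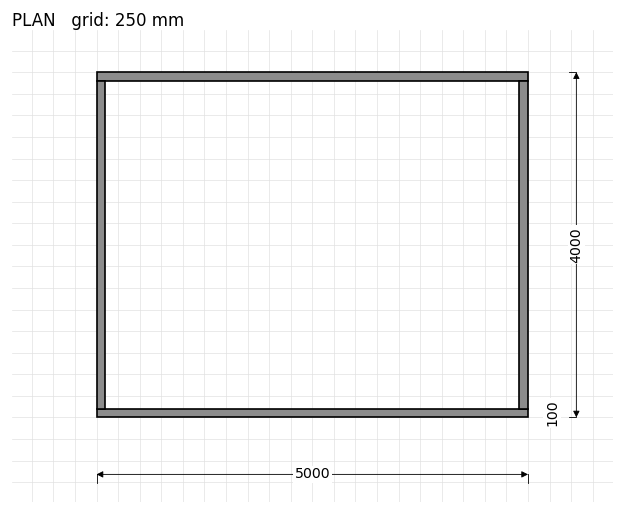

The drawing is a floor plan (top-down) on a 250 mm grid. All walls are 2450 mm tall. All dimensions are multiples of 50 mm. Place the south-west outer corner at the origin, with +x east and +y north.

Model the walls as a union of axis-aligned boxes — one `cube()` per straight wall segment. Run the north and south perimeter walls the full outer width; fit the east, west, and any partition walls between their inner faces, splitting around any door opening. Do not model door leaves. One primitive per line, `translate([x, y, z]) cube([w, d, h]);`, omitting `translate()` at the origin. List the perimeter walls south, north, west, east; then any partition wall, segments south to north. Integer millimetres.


cube([5000, 100, 2450]);
translate([0, 3900, 0]) cube([5000, 100, 2450]);
translate([0, 100, 0]) cube([100, 3800, 2450]);
translate([4900, 100, 0]) cube([100, 3800, 2450]);
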